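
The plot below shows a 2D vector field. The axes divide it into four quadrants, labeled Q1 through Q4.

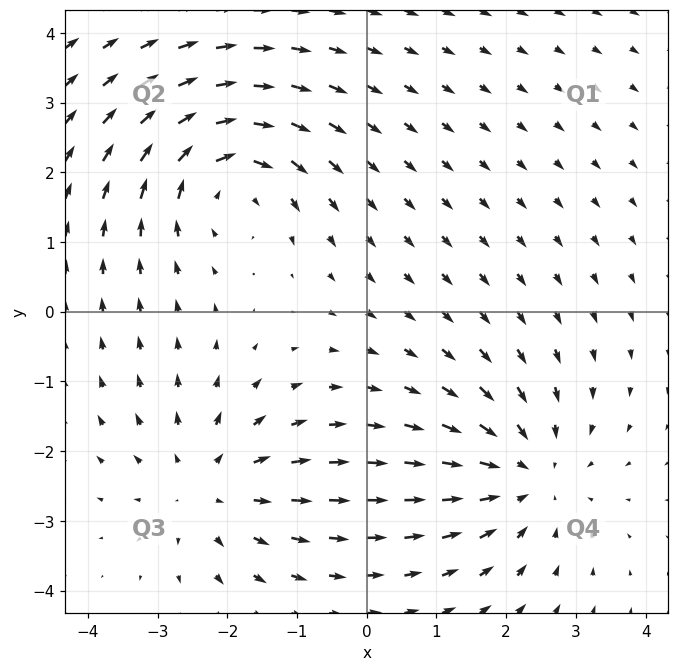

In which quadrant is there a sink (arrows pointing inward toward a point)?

The sink sits at approximately (2.3, -2.4), which lies in quadrant Q4. The divergence there is about -4, negative as expected for a sink.

Q4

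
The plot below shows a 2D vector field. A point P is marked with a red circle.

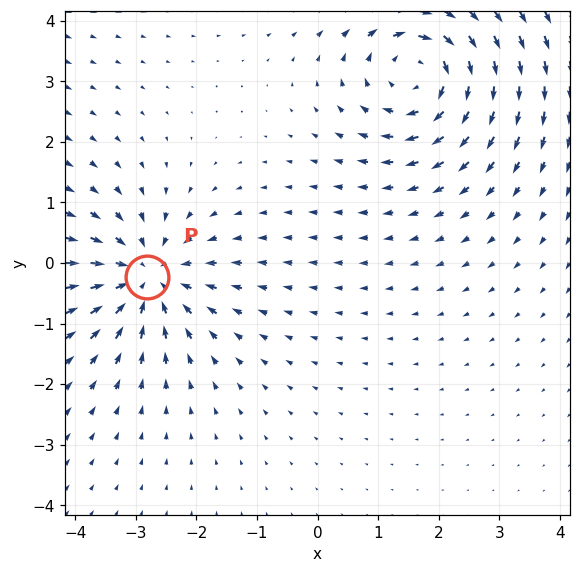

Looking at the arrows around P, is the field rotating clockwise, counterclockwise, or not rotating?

Near P at (-2.8, -0.2) the arrows show no circulation. The curl there is ≈0.

not rotating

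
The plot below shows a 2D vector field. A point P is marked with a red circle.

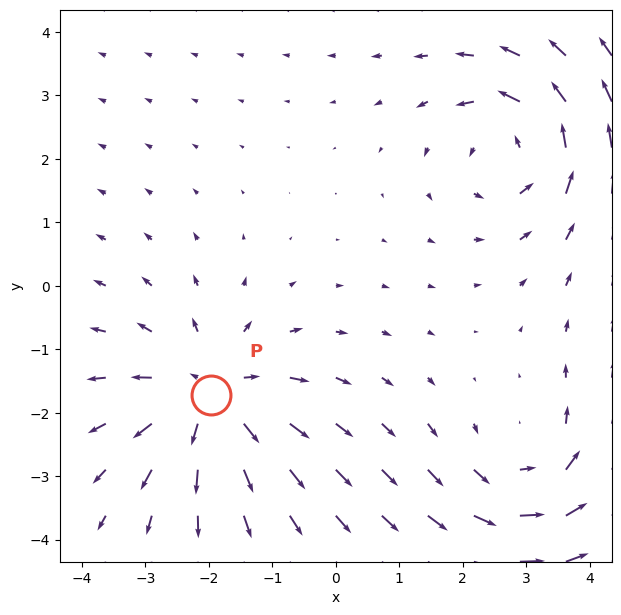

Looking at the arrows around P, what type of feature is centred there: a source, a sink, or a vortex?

source

At P (-2.0, -1.7) the arrows spread outward. Divergence about +4, curl ≈0 — positive divergence with near-zero curl is a source.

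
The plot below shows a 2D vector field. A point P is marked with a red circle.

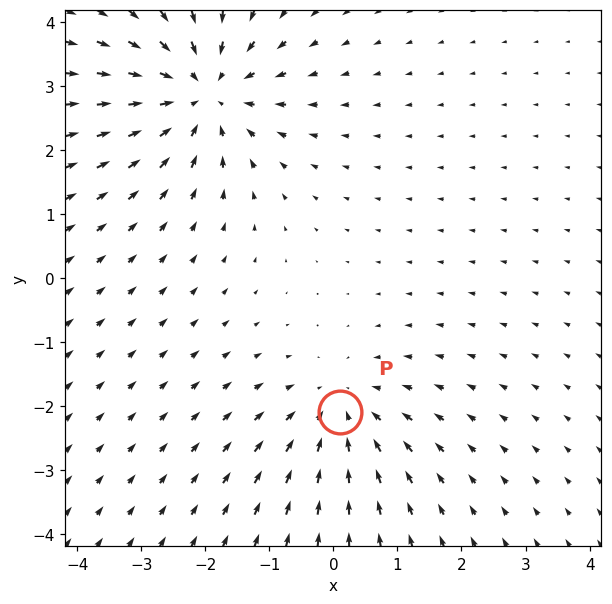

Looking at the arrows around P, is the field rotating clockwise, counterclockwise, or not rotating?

Near P at (0.1, -2.1) the arrows show no circulation. The curl there is ≈0.

not rotating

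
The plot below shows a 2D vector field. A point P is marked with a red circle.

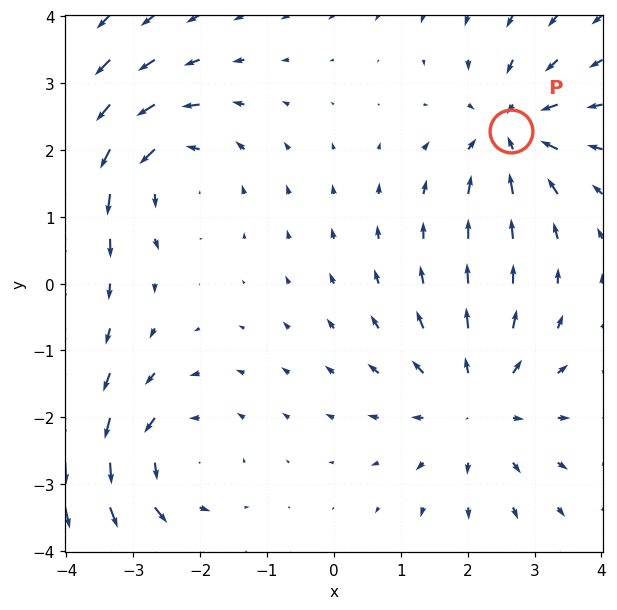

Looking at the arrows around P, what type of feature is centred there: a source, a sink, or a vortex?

sink

At P (2.6, 2.3) the arrows converge inward. Divergence about -4, curl ≈0 — negative divergence with near-zero curl is a sink.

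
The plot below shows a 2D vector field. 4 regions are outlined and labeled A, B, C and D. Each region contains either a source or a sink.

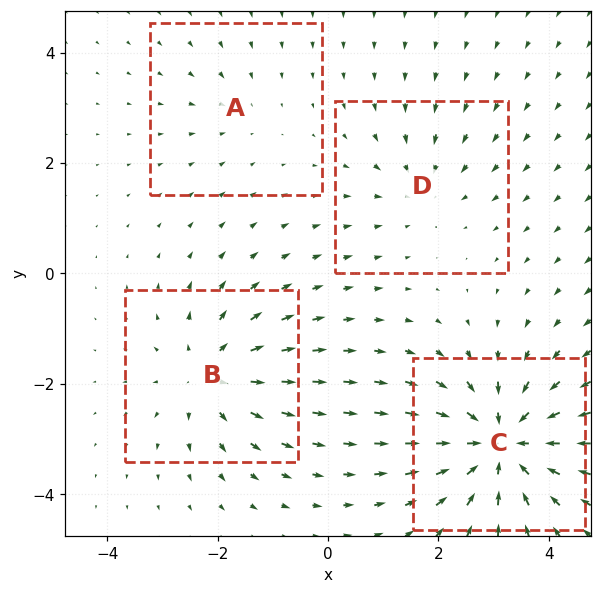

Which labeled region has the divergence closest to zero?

A

Divergence at each region's feature centre — A: about -2, B: about +5, C: about -7, D: about -3. Region A is closest to zero.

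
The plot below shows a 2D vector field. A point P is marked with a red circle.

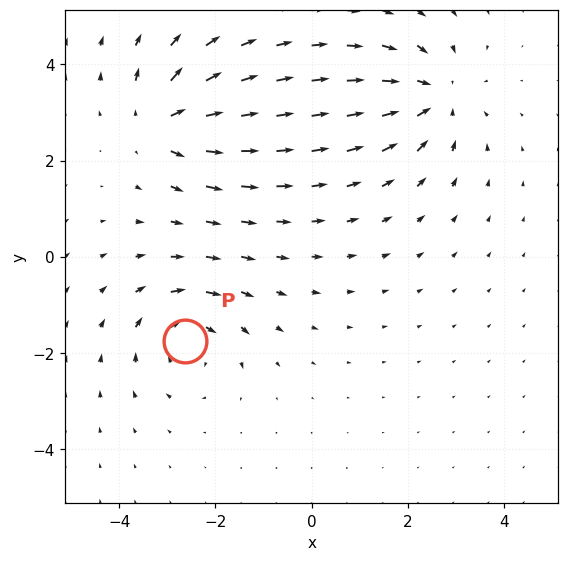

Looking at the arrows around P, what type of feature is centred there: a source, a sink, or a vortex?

vortex

At P (-2.6, -1.8) the arrows circulate clockwise. Divergence ≈0, curl about -5 — near-zero divergence with nonzero curl is a vortex.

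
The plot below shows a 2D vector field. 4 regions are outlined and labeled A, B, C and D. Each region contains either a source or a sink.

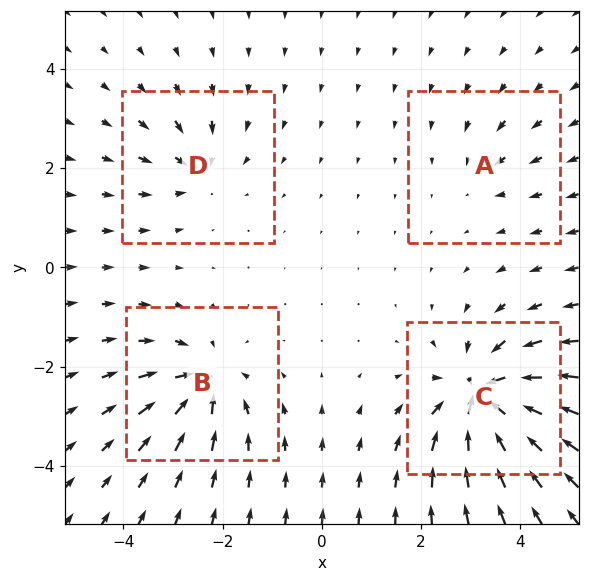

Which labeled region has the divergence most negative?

Divergence at each region's feature centre — A: about -2, B: about -6, C: about -9, D: about -4. Region C is most negative.

C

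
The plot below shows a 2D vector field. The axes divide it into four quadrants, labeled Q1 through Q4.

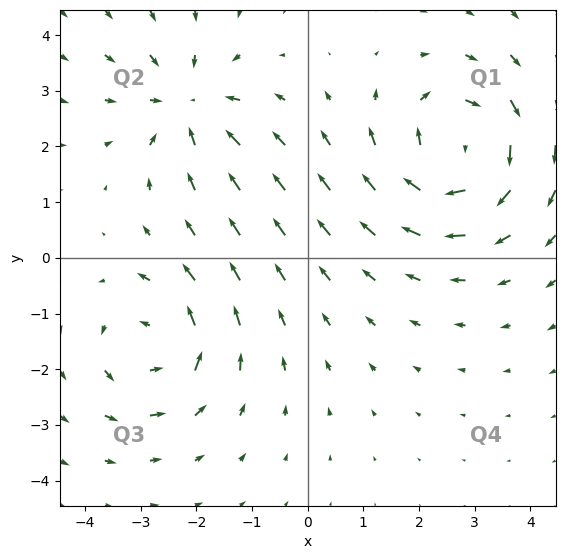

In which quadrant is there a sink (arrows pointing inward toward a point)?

The sink sits at approximately (-2.2, 2.7), which lies in quadrant Q2. The divergence there is about -4, negative as expected for a sink.

Q2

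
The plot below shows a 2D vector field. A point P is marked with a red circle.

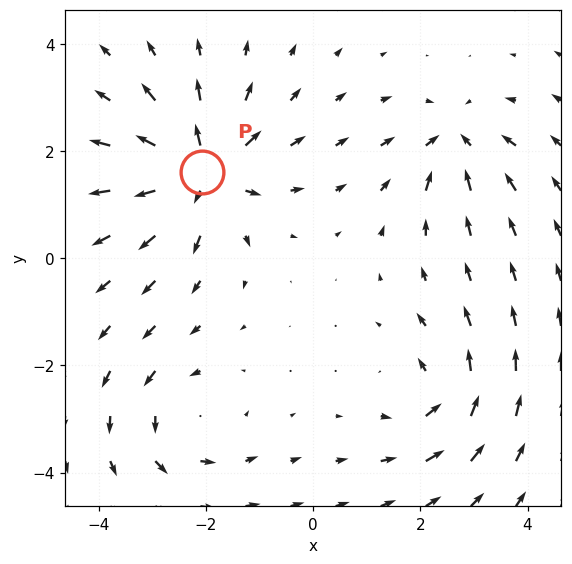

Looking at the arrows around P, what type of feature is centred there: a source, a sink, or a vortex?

At P (-2.1, 1.6) the arrows spread outward. Divergence about +6, curl ≈0 — positive divergence with near-zero curl is a source.

source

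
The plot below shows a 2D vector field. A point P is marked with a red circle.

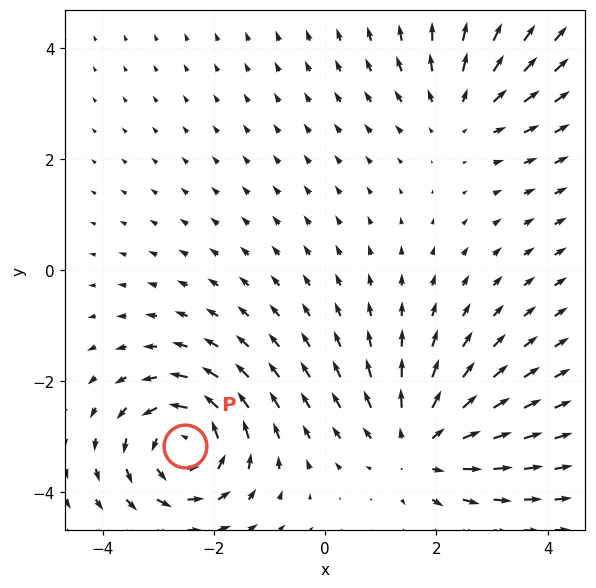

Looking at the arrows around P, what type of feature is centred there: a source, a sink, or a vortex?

vortex

At P (-2.5, -3.2) the arrows circulate counterclockwise. Divergence ≈0, curl about +6 — near-zero divergence with nonzero curl is a vortex.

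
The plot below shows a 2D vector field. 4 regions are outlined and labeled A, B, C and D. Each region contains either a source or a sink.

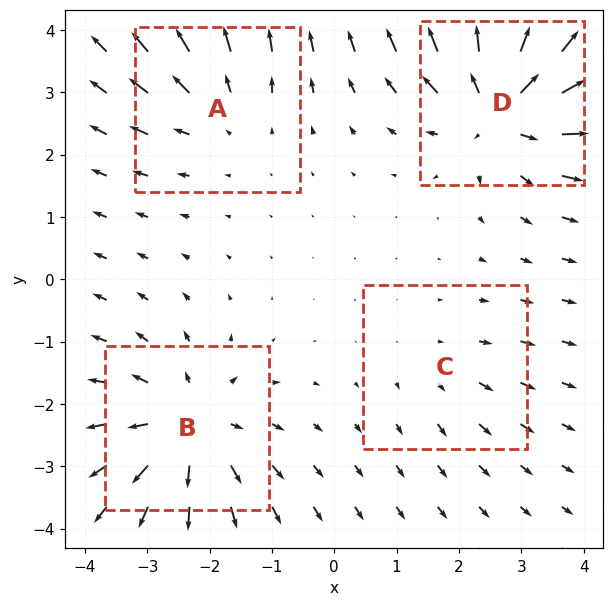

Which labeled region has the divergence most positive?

D

Divergence at each region's feature centre — A: about +3, B: about +5, C: about +2, D: about +7. Region D is most positive.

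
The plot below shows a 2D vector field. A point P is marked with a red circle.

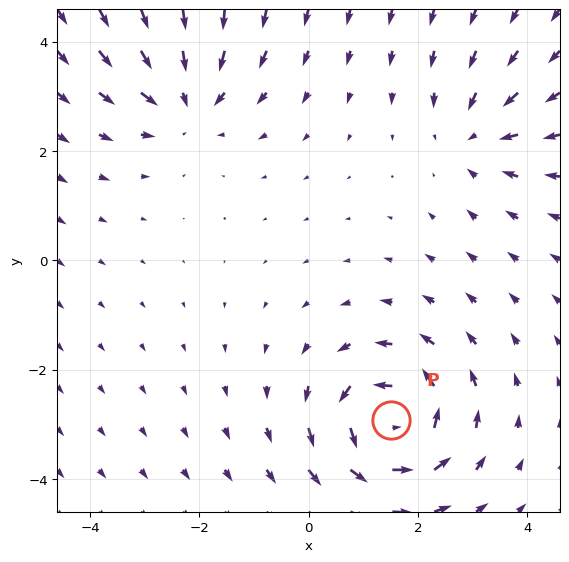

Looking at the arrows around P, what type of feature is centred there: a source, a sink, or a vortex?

vortex

At P (1.5, -2.9) the arrows circulate counterclockwise. Divergence ≈0, curl about +6 — near-zero divergence with nonzero curl is a vortex.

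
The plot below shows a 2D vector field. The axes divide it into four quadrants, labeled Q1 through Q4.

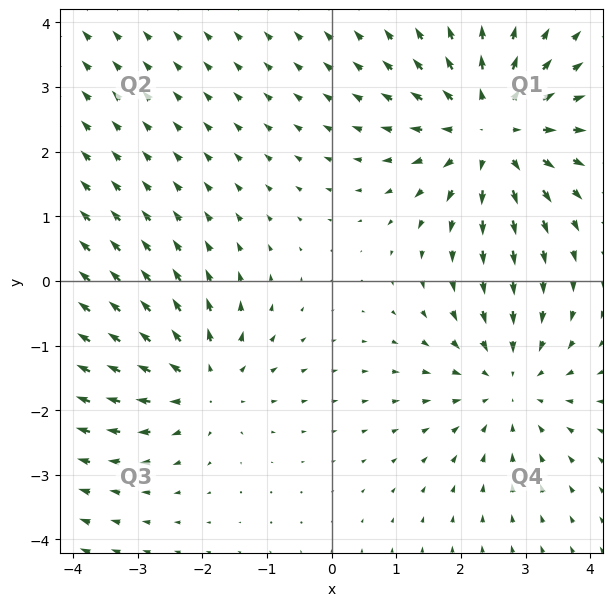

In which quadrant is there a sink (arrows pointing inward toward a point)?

The sink sits at approximately (2.7, -1.6), which lies in quadrant Q4. The divergence there is about -3, negative as expected for a sink.

Q4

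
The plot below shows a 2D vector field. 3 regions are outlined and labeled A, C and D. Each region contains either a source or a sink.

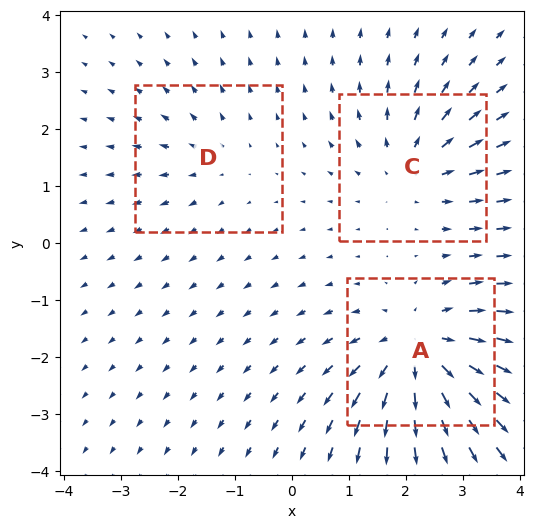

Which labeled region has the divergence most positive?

Divergence at each region's feature centre — A: about +5, C: about +3, D: about +2. Region A is most positive.

A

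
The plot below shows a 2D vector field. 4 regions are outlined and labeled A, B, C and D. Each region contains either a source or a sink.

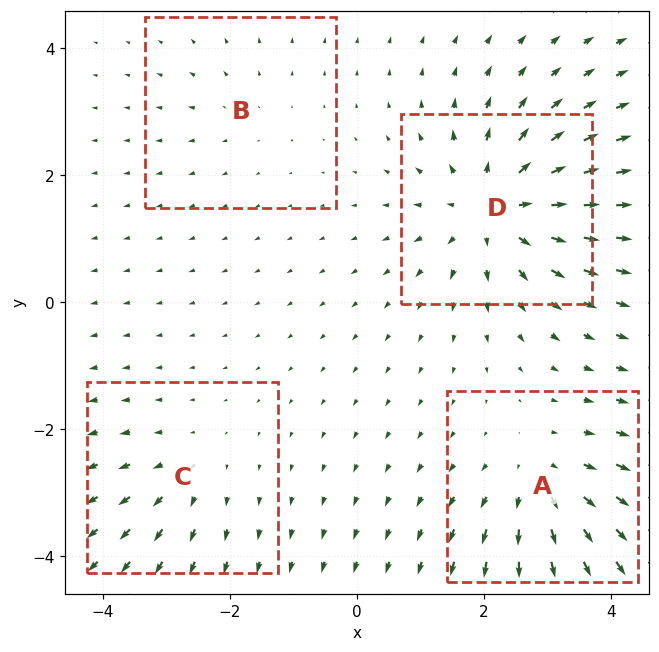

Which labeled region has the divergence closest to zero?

Divergence at each region's feature centre — A: about +5, B: about +2, C: about +3, D: about +7. Region B is closest to zero.

B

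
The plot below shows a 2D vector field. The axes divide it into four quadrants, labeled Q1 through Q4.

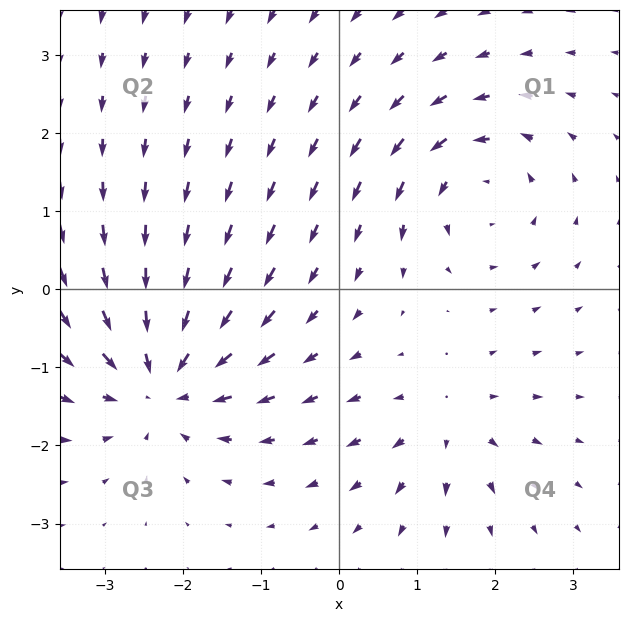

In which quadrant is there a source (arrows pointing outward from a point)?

Q4

The source sits at approximately (1.4, -1.7), which lies in quadrant Q4. The divergence there is about +3, positive as expected for a source.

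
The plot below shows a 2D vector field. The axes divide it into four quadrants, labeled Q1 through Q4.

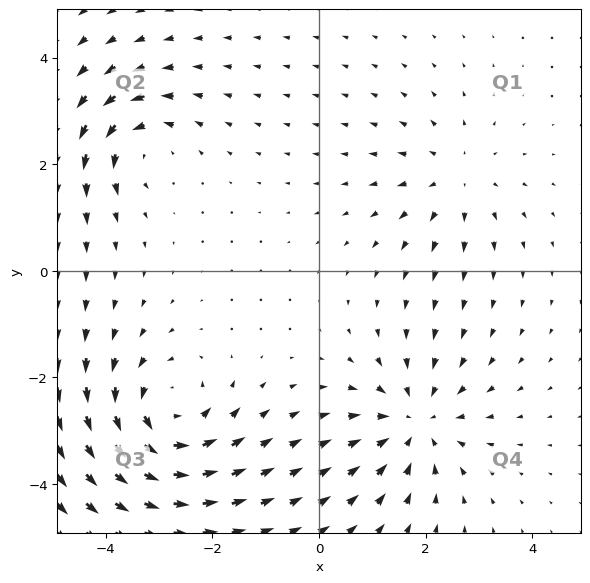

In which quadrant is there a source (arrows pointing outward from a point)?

The source sits at approximately (2.6, 1.7), which lies in quadrant Q1. The divergence there is about +3, positive as expected for a source.

Q1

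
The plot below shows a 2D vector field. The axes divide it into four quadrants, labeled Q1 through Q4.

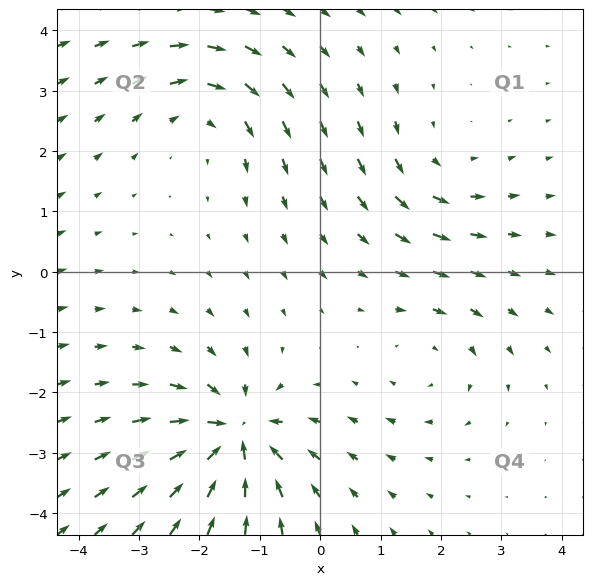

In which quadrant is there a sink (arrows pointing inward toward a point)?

Q3

The sink sits at approximately (-1.4, -2.7), which lies in quadrant Q3. The divergence there is about -7, negative as expected for a sink.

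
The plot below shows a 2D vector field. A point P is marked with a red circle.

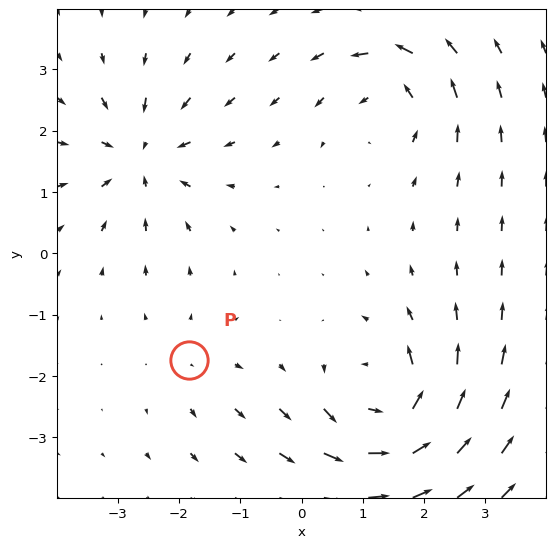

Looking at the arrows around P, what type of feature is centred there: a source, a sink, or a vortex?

At P (-1.8, -1.7) the arrows spread outward. Divergence about +2, curl ≈0 — positive divergence with near-zero curl is a source.

source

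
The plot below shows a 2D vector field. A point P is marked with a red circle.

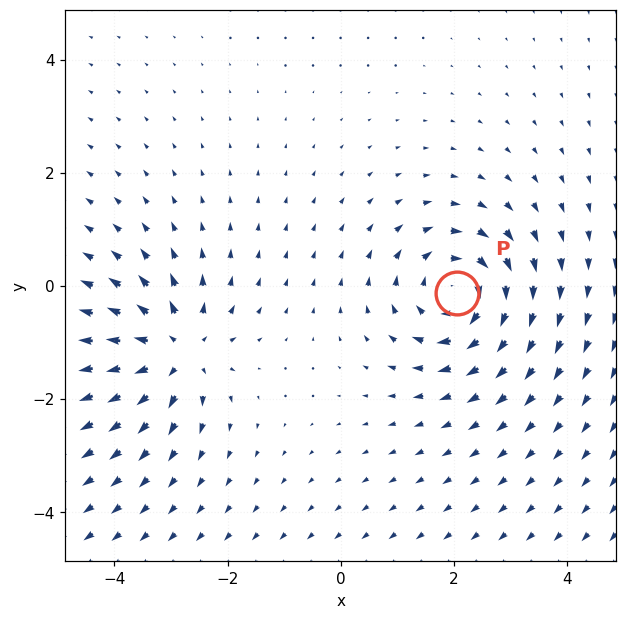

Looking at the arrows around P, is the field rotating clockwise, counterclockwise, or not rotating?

clockwise

Near P at (2.1, -0.1) the arrows circulate clockwise. The curl (z-component) there is about -4; negative curl means clockwise rotation.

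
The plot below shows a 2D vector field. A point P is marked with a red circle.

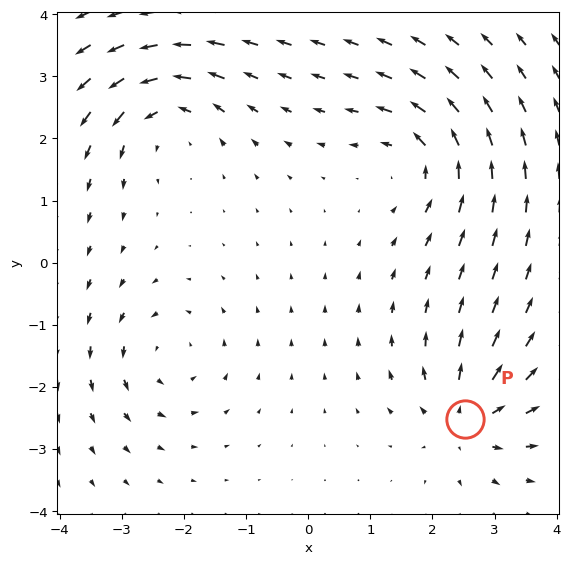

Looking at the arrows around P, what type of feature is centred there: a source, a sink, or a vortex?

source

At P (2.5, -2.5) the arrows spread outward. Divergence about +6, curl ≈0 — positive divergence with near-zero curl is a source.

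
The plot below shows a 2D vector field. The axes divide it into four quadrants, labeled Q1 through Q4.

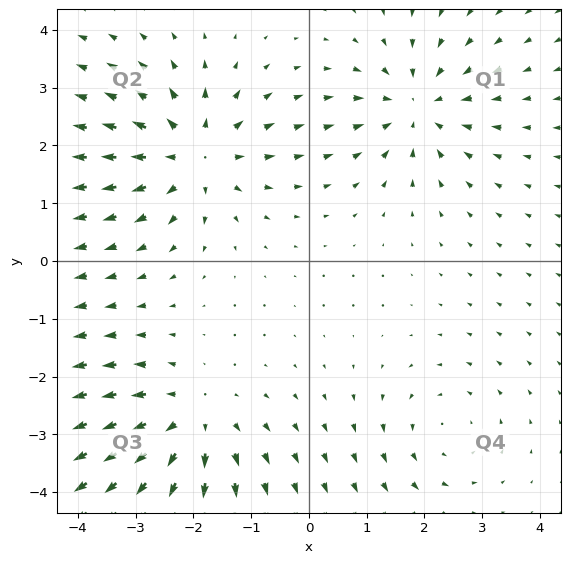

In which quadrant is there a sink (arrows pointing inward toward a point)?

Q1

The sink sits at approximately (1.9, 2.7), which lies in quadrant Q1. The divergence there is about -5, negative as expected for a sink.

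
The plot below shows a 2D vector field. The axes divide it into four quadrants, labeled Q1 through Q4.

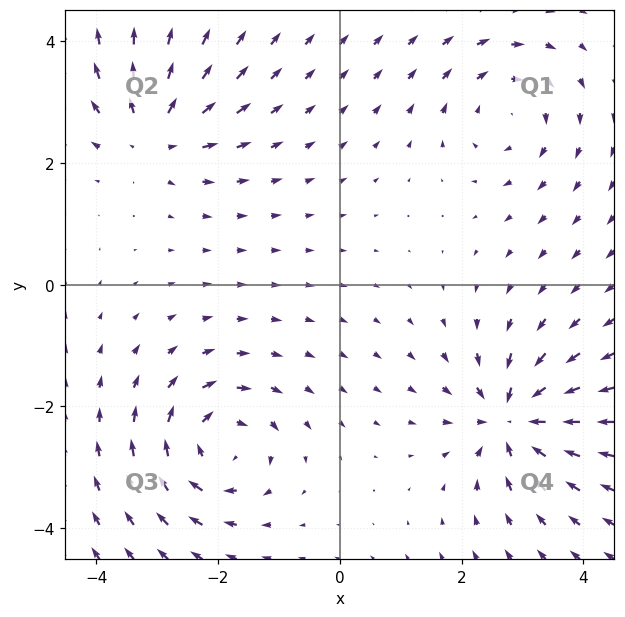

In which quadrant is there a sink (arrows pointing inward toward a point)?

Q4

The sink sits at approximately (2.8, -2.2), which lies in quadrant Q4. The divergence there is about -7, negative as expected for a sink.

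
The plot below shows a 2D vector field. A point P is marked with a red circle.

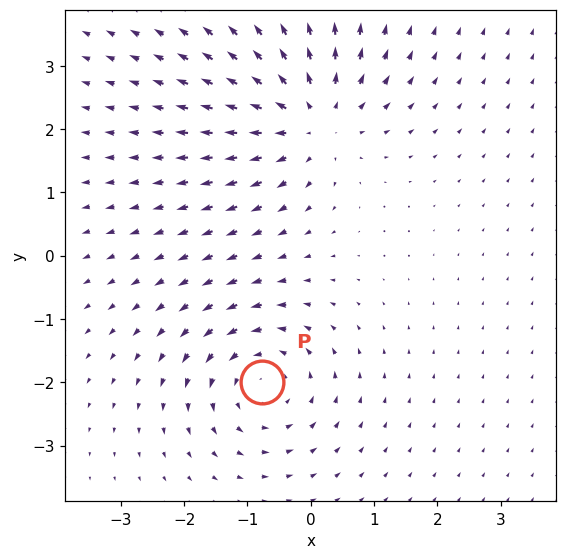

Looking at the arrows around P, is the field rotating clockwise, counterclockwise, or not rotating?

Near P at (-0.8, -2.0) the arrows circulate counterclockwise. The curl (z-component) there is about +4; positive curl means counterclockwise rotation.

counterclockwise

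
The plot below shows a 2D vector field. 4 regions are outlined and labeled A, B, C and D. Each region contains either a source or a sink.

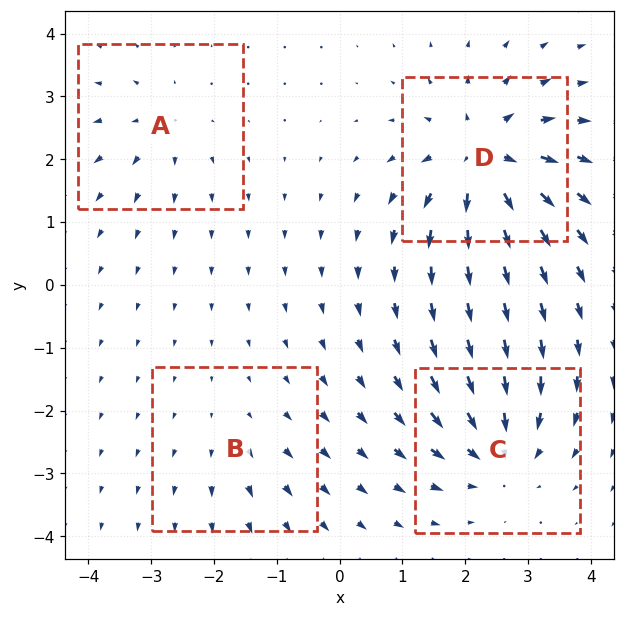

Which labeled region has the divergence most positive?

D

Divergence at each region's feature centre — A: about +4, B: about +2, C: about -6, D: about +8. Region D is most positive.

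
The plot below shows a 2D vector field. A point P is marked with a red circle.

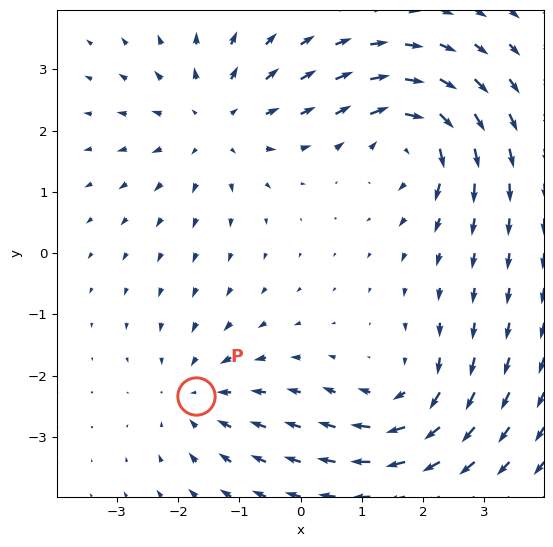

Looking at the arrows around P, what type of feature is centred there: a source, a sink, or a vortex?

At P (-1.7, -2.3) the arrows converge inward. Divergence about -4, curl ≈0 — negative divergence with near-zero curl is a sink.

sink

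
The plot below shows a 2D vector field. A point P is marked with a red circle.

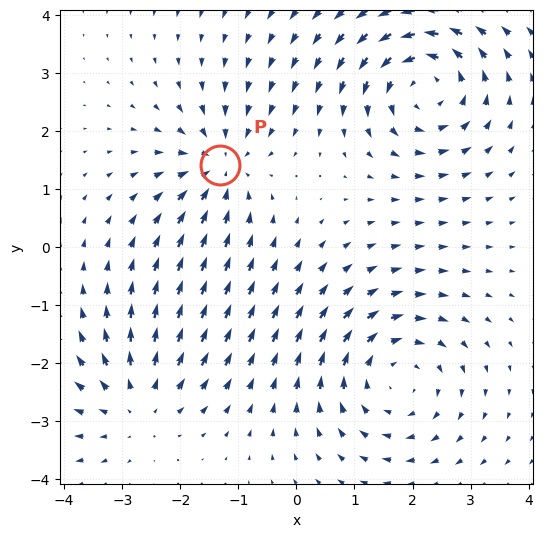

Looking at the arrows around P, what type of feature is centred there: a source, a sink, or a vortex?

At P (-1.3, 1.4) the arrows converge inward. Divergence about -4, curl ≈0 — negative divergence with near-zero curl is a sink.

sink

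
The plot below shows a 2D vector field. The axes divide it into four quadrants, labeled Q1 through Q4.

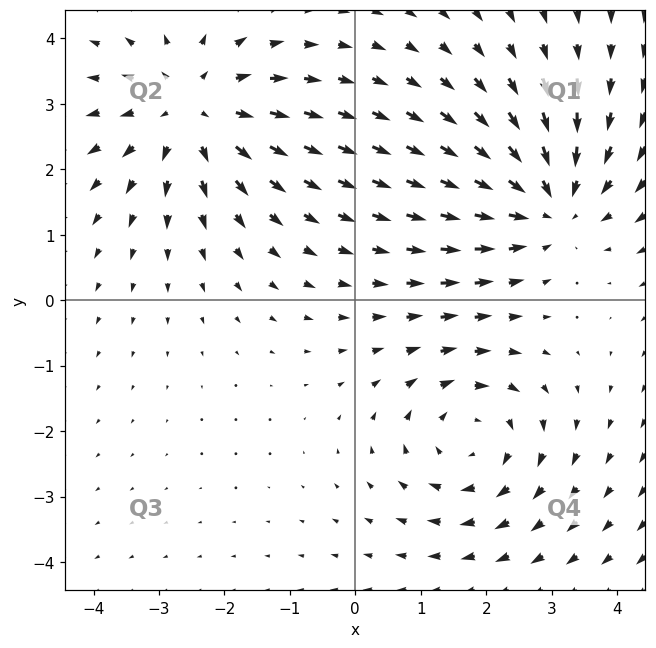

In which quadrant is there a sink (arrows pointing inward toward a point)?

The sink sits at approximately (3.0, 1.5), which lies in quadrant Q1. The divergence there is about -4, negative as expected for a sink.

Q1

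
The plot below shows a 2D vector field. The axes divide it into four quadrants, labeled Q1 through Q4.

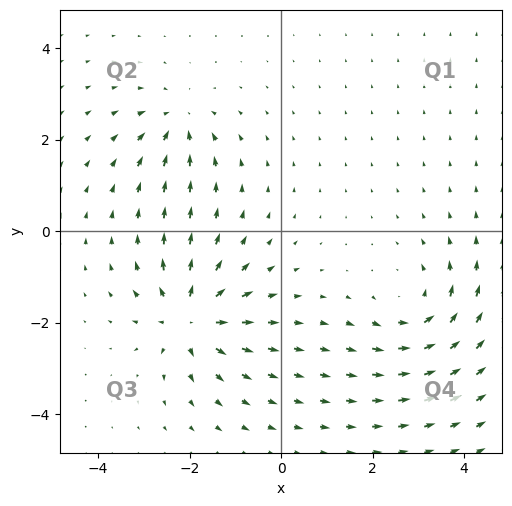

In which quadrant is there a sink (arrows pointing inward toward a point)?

The sink sits at approximately (-2.3, 2.4), which lies in quadrant Q2. The divergence there is about -4, negative as expected for a sink.

Q2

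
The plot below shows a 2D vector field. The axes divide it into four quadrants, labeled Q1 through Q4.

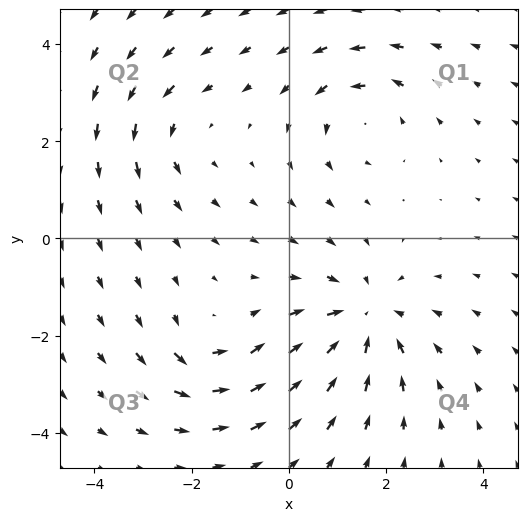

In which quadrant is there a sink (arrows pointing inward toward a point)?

Q4

The sink sits at approximately (1.6, -1.6), which lies in quadrant Q4. The divergence there is about -4, negative as expected for a sink.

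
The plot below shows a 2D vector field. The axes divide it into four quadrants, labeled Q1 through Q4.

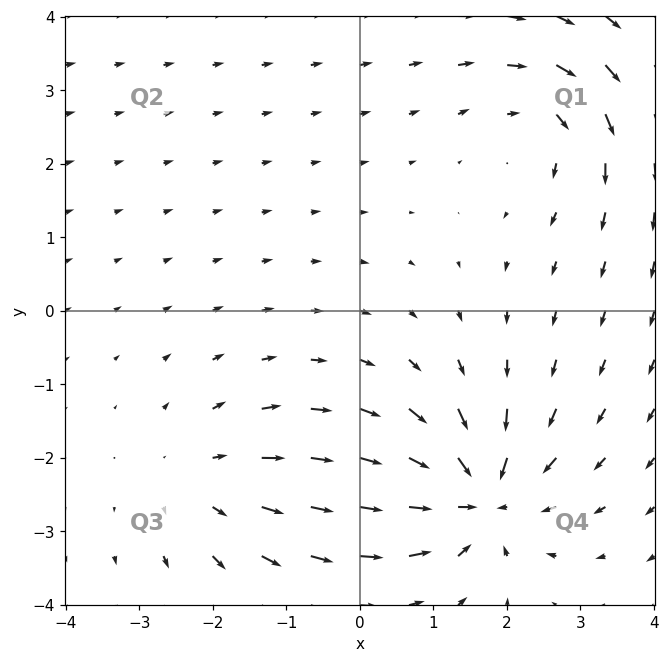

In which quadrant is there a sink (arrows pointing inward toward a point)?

Q4

The sink sits at approximately (1.6, -2.5), which lies in quadrant Q4. The divergence there is about -7, negative as expected for a sink.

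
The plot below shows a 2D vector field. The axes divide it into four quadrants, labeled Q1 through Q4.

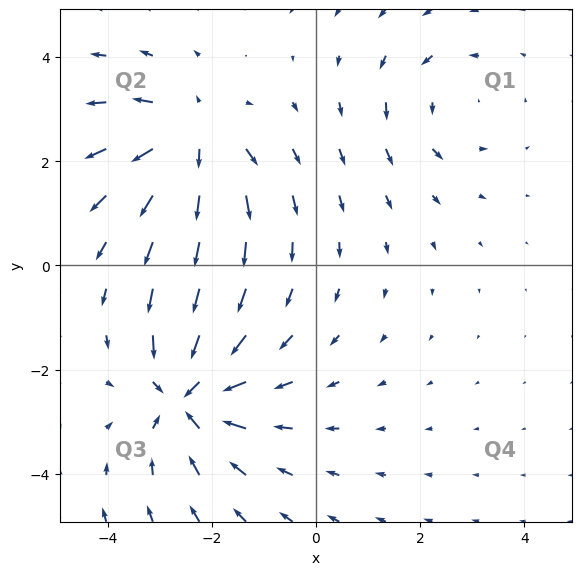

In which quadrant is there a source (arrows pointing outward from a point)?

Q2

The source sits at approximately (-2.4, 2.4), which lies in quadrant Q2. The divergence there is about +4, positive as expected for a source.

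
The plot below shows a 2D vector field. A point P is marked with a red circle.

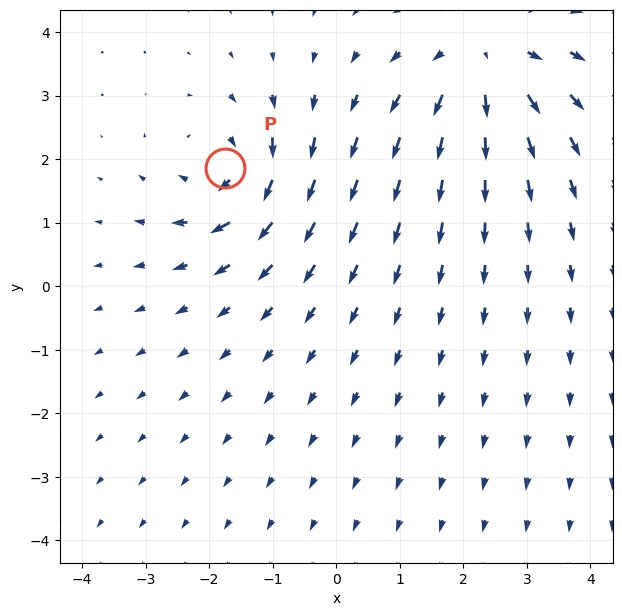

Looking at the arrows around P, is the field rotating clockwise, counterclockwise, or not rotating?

Near P at (-1.8, 1.9) the arrows circulate clockwise. The curl (z-component) there is about -5; negative curl means clockwise rotation.

clockwise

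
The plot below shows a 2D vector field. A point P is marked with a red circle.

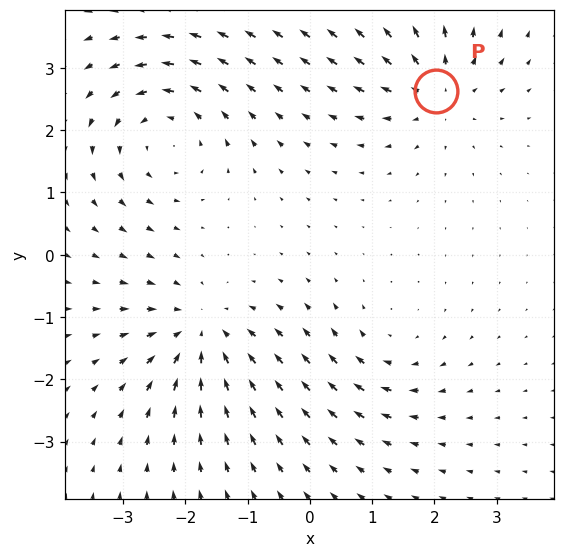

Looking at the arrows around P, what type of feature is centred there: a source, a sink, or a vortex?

source

At P (2.0, 2.6) the arrows spread outward. Divergence about +5, curl ≈0 — positive divergence with near-zero curl is a source.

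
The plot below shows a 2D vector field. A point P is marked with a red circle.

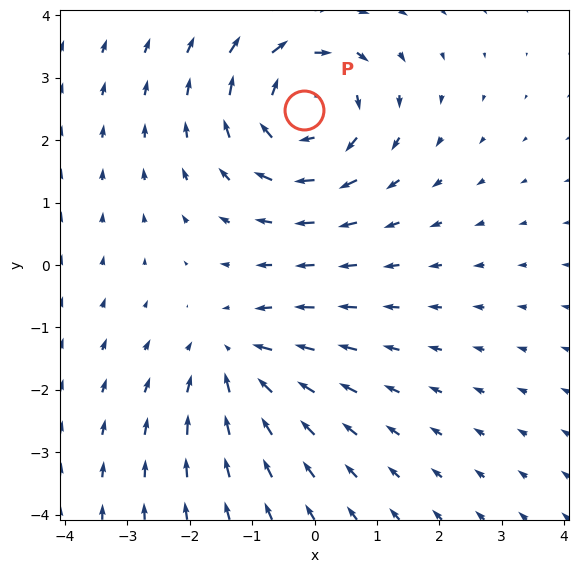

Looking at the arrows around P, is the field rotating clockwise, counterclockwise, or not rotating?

clockwise

Near P at (-0.2, 2.5) the arrows circulate clockwise. The curl (z-component) there is about -4; negative curl means clockwise rotation.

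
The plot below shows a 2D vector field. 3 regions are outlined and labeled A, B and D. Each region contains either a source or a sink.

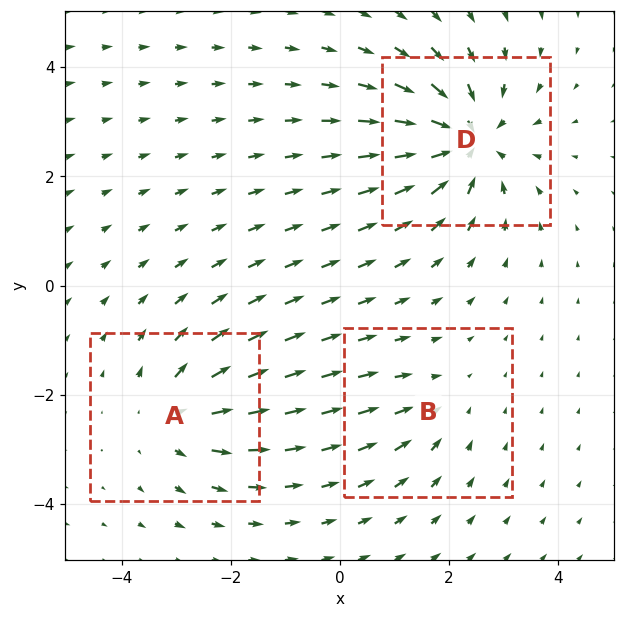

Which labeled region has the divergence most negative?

D

Divergence at each region's feature centre — A: about +3, B: about -2, D: about -5. Region D is most negative.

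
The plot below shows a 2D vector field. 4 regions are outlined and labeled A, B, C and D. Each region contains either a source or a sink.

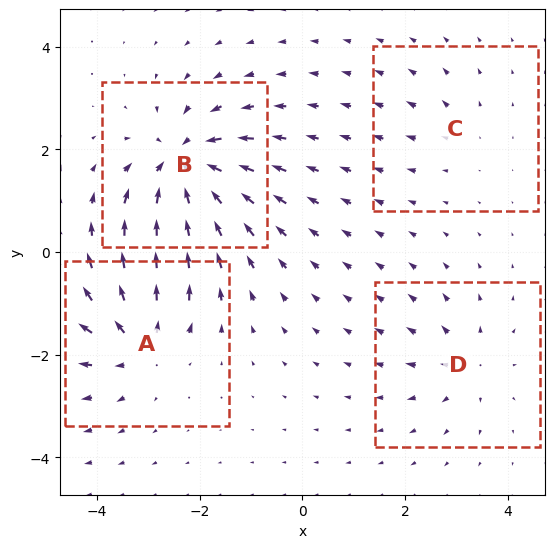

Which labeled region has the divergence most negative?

Divergence at each region's feature centre — A: about +6, B: about -8, C: about +2, D: about +4. Region B is most negative.

B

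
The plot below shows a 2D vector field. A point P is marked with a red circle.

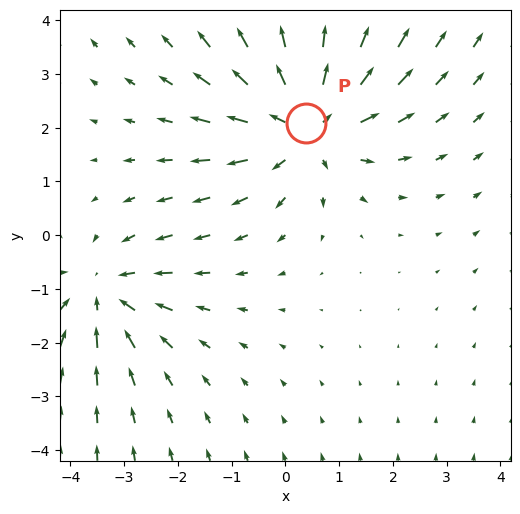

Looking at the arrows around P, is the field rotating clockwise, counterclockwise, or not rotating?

Near P at (0.4, 2.1) the arrows show no circulation. The curl there is ≈0.

not rotating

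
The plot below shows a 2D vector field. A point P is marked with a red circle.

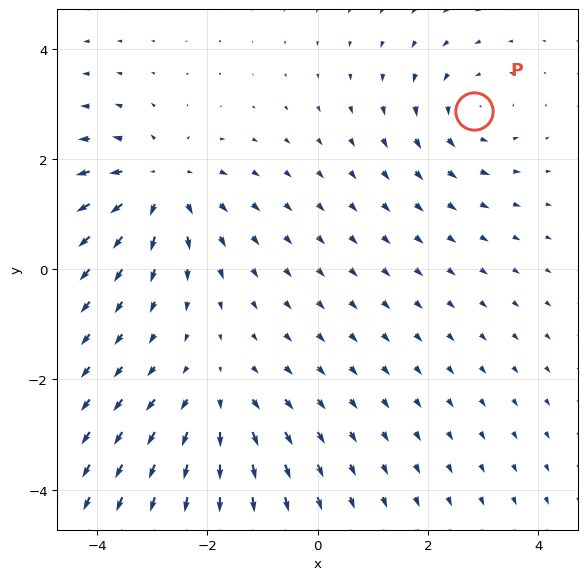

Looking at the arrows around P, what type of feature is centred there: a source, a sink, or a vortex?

At P (2.8, 2.9) the arrows circulate counterclockwise. Divergence ≈0, curl about +3 — near-zero divergence with nonzero curl is a vortex.

vortex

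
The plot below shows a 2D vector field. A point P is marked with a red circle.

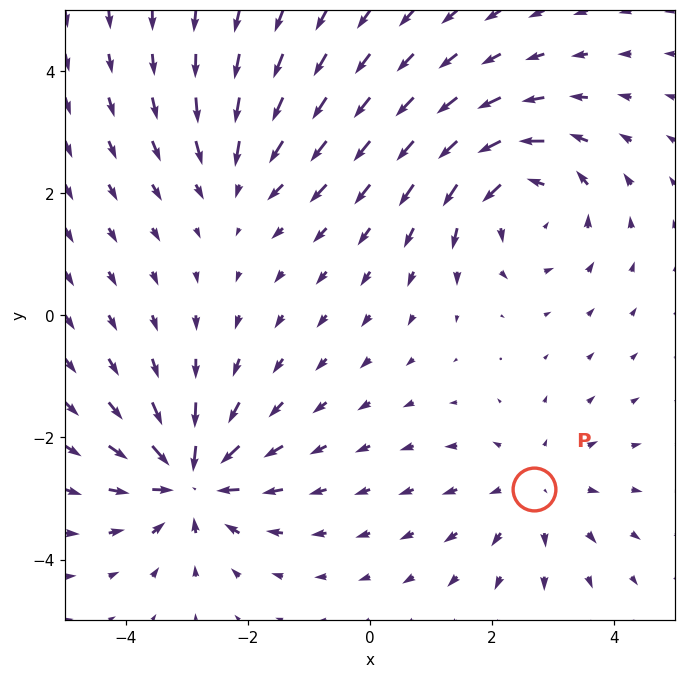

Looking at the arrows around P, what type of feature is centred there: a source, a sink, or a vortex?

source

At P (2.7, -2.8) the arrows spread outward. Divergence about +3, curl ≈0 — positive divergence with near-zero curl is a source.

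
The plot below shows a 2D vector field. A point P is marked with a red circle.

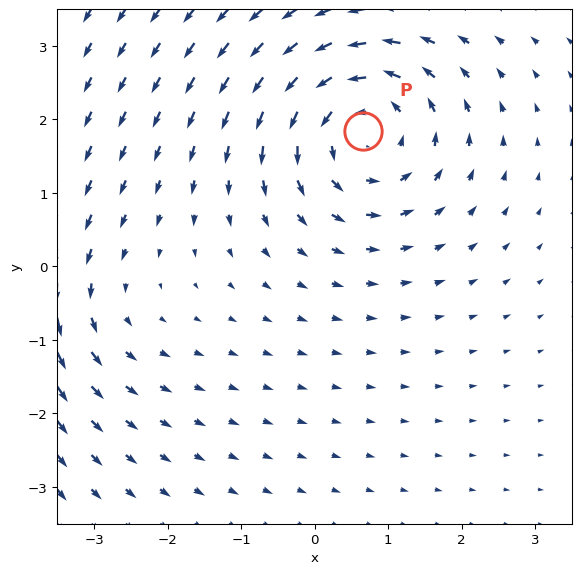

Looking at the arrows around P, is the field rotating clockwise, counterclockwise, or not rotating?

counterclockwise

Near P at (0.7, 1.8) the arrows circulate counterclockwise. The curl (z-component) there is about +5; positive curl means counterclockwise rotation.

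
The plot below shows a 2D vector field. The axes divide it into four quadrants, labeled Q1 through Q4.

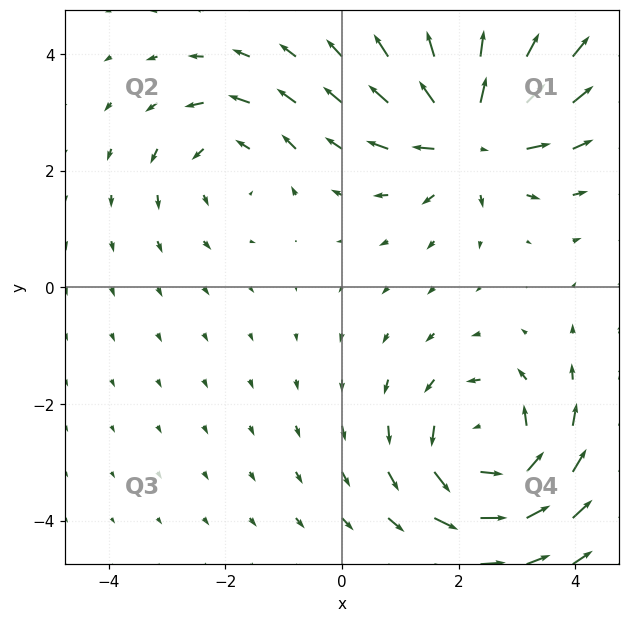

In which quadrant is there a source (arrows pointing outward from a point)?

Q1

The source sits at approximately (2.2, 2.6), which lies in quadrant Q1. The divergence there is about +5, positive as expected for a source.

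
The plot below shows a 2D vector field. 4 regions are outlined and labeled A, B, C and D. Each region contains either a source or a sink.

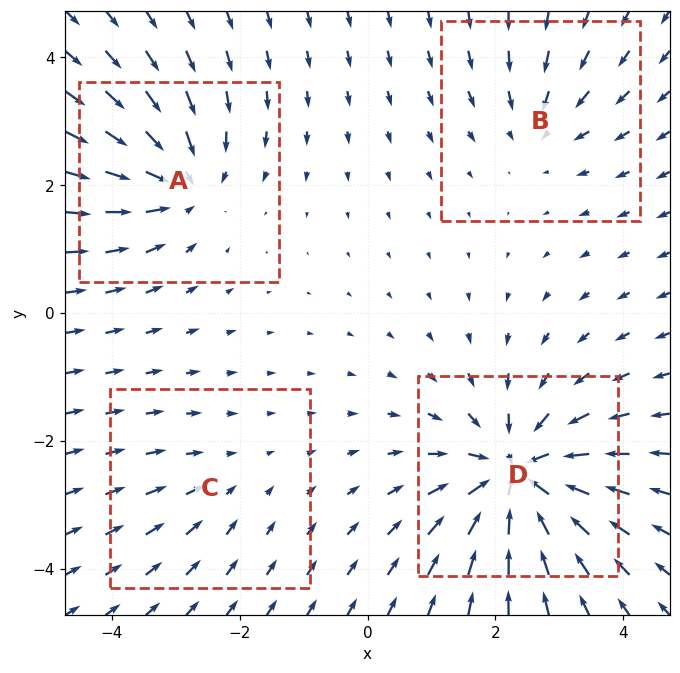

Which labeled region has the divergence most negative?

D

Divergence at each region's feature centre — A: about -5, B: about -3, C: about -2, D: about -8. Region D is most negative.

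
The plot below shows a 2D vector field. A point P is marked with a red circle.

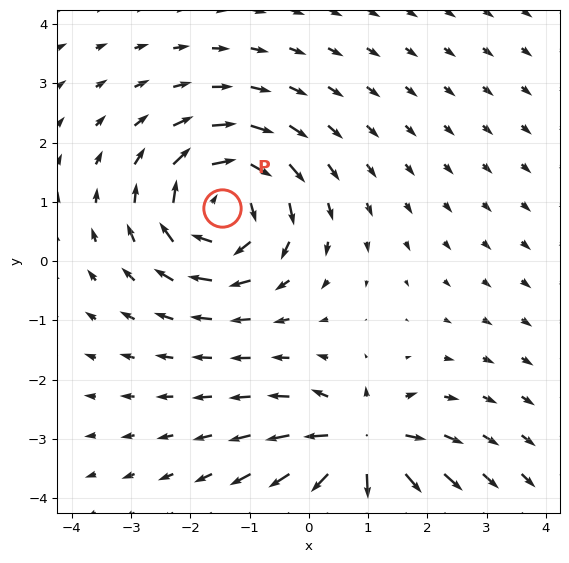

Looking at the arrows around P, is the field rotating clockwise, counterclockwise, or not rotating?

clockwise

Near P at (-1.5, 0.9) the arrows circulate clockwise. The curl (z-component) there is about -5; negative curl means clockwise rotation.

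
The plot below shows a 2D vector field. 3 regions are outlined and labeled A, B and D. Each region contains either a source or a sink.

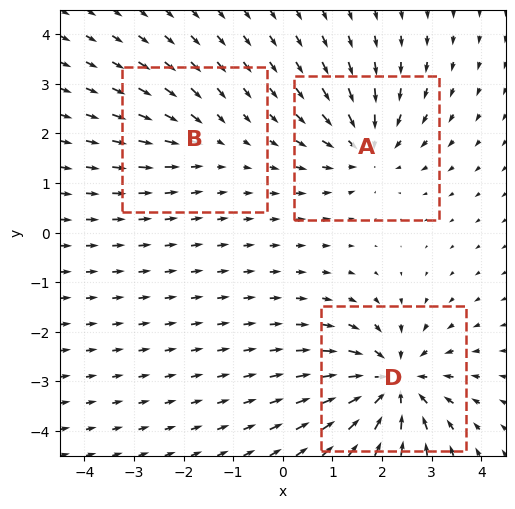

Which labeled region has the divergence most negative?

D

Divergence at each region's feature centre — A: about -4, B: about -2, D: about -6. Region D is most negative.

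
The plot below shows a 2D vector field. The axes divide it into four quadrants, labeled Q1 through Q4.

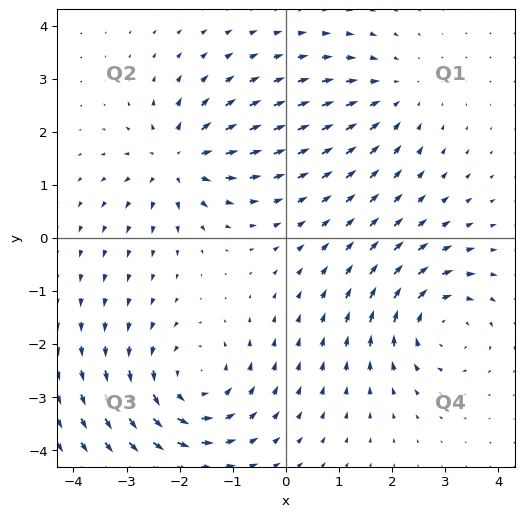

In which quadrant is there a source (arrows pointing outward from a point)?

Q2

The source sits at approximately (-2.0, 1.5), which lies in quadrant Q2. The divergence there is about +4, positive as expected for a source.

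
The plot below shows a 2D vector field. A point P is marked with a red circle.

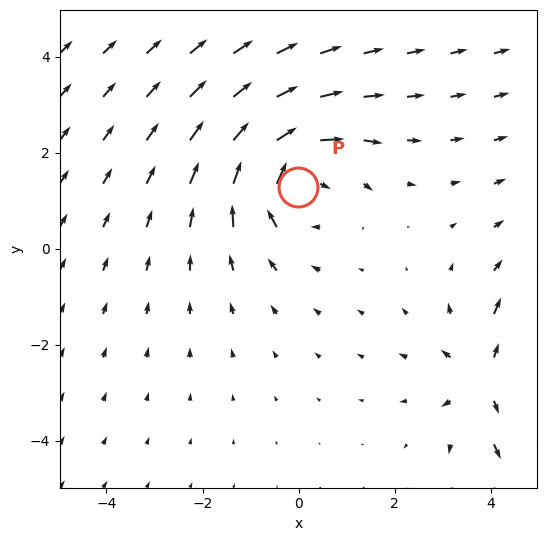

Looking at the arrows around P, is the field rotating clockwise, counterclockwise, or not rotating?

Near P at (-0.0, 1.3) the arrows circulate clockwise. The curl (z-component) there is about -4; negative curl means clockwise rotation.

clockwise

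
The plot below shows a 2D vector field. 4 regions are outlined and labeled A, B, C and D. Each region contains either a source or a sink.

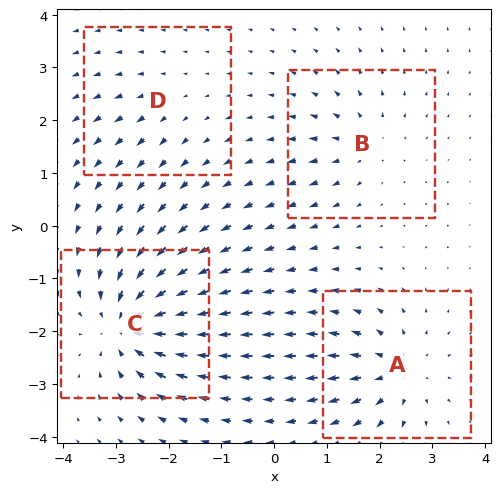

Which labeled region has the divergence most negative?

C

Divergence at each region's feature centre — A: about +6, B: about +4, C: about -8, D: about +2. Region C is most negative.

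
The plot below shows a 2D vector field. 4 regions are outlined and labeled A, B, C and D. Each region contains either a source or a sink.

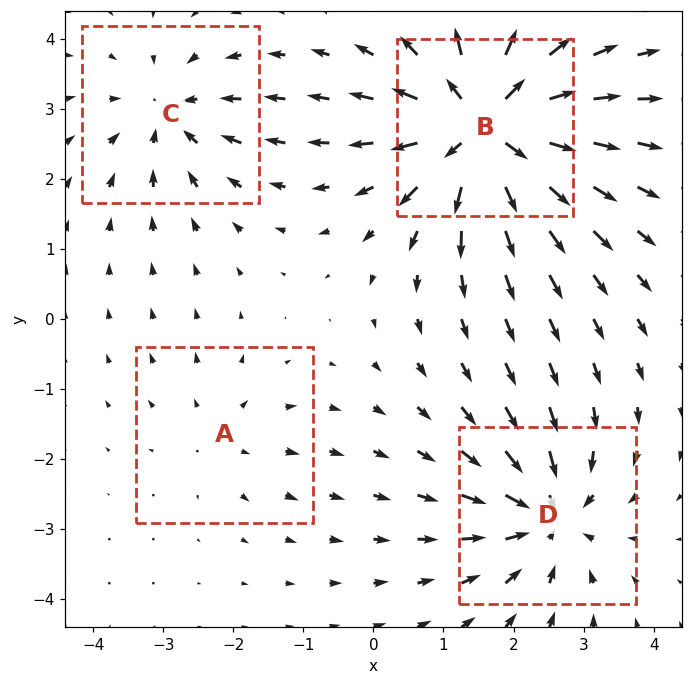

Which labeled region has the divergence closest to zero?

A

Divergence at each region's feature centre — A: about +2, B: about +9, C: about -4, D: about -6. Region A is closest to zero.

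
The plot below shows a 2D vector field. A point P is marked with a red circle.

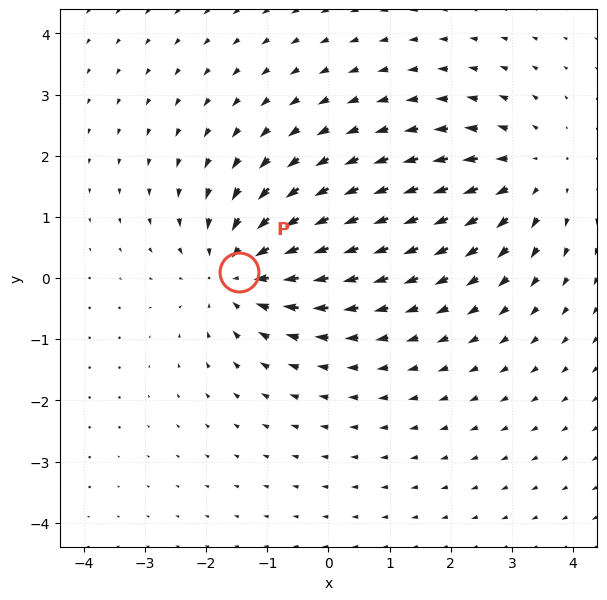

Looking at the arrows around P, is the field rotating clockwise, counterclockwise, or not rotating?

Near P at (-1.5, 0.1) the arrows show no circulation. The curl there is ≈0.

not rotating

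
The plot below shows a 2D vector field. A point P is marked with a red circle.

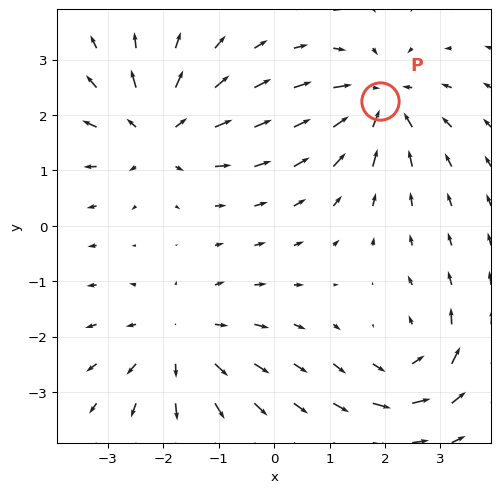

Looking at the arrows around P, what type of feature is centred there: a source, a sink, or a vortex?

sink

At P (1.9, 2.3) the arrows converge inward. Divergence about -6, curl ≈0 — negative divergence with near-zero curl is a sink.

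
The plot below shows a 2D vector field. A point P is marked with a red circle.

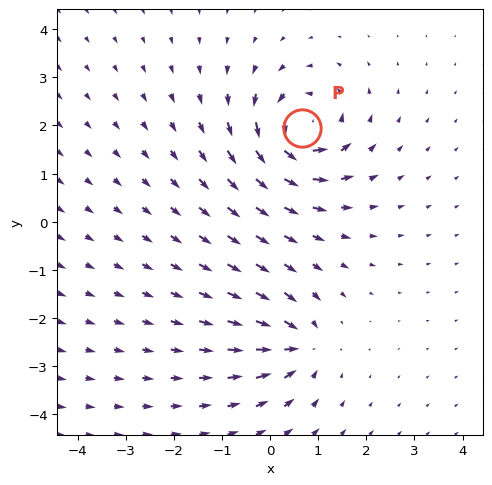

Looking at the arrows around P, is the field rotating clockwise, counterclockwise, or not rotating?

Near P at (0.7, 1.9) the arrows circulate counterclockwise. The curl (z-component) there is about +7; positive curl means counterclockwise rotation.

counterclockwise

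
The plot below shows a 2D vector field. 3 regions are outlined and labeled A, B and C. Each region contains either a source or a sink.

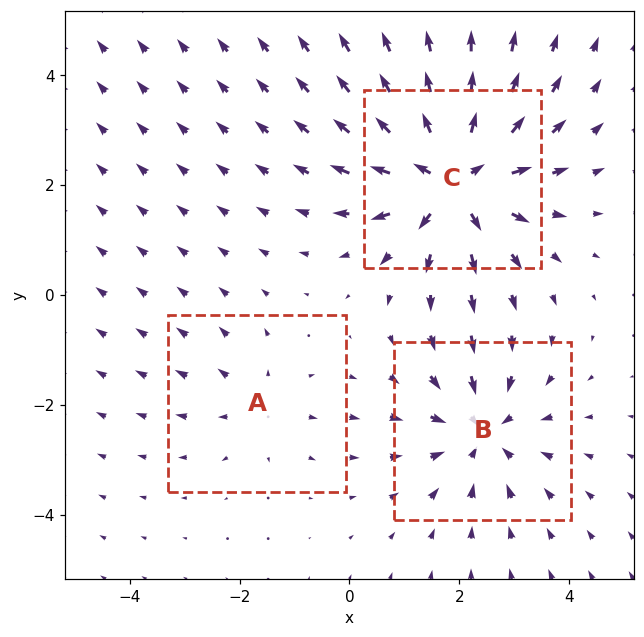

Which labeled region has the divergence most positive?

Divergence at each region's feature centre — A: about +2, B: about -3, C: about +5. Region C is most positive.

C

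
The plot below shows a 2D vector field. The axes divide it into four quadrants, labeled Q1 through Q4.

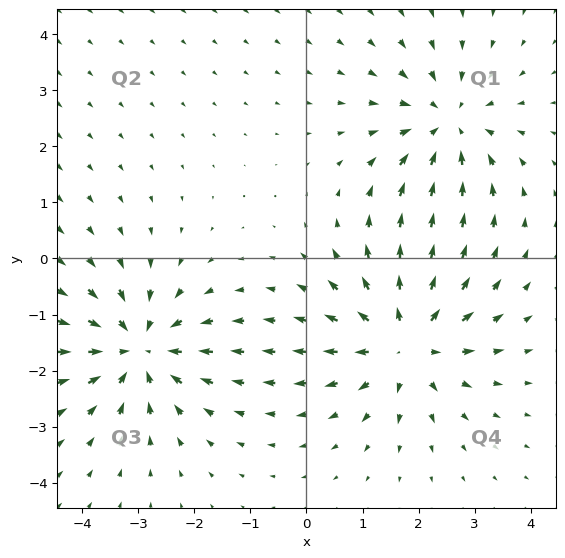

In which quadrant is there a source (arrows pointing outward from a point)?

The source sits at approximately (1.8, -1.5), which lies in quadrant Q4. The divergence there is about +4, positive as expected for a source.

Q4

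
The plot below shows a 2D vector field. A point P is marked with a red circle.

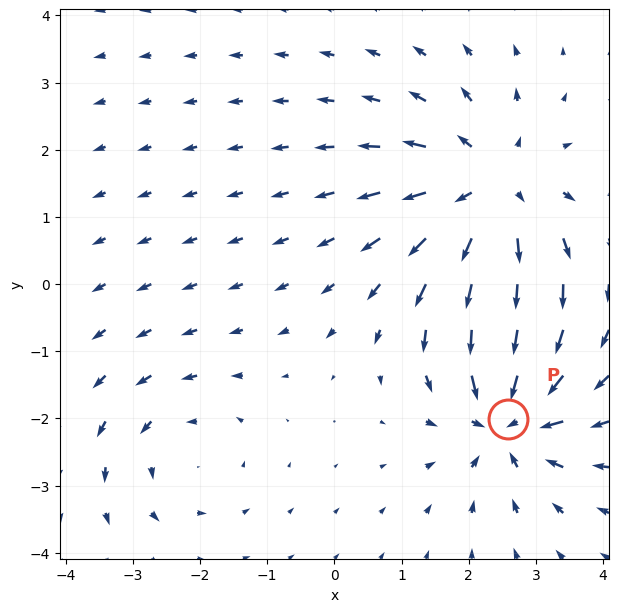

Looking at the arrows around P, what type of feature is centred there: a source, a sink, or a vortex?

sink

At P (2.6, -2.0) the arrows converge inward. Divergence about -5, curl ≈0 — negative divergence with near-zero curl is a sink.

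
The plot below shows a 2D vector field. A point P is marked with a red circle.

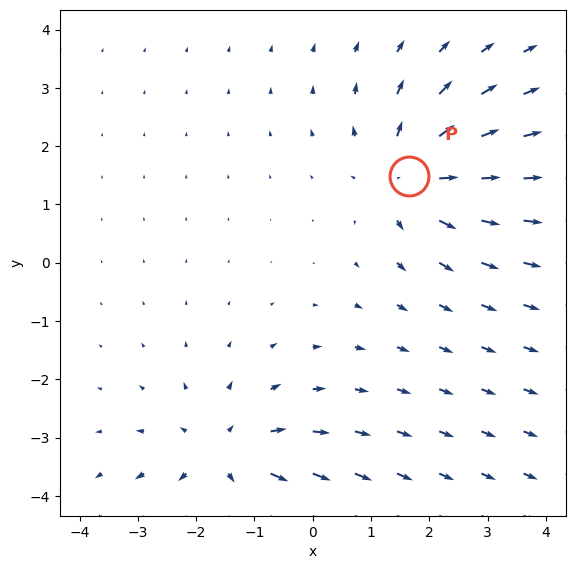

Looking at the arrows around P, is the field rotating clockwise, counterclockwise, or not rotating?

Near P at (1.6, 1.5) the arrows show no circulation. The curl there is ≈0.

not rotating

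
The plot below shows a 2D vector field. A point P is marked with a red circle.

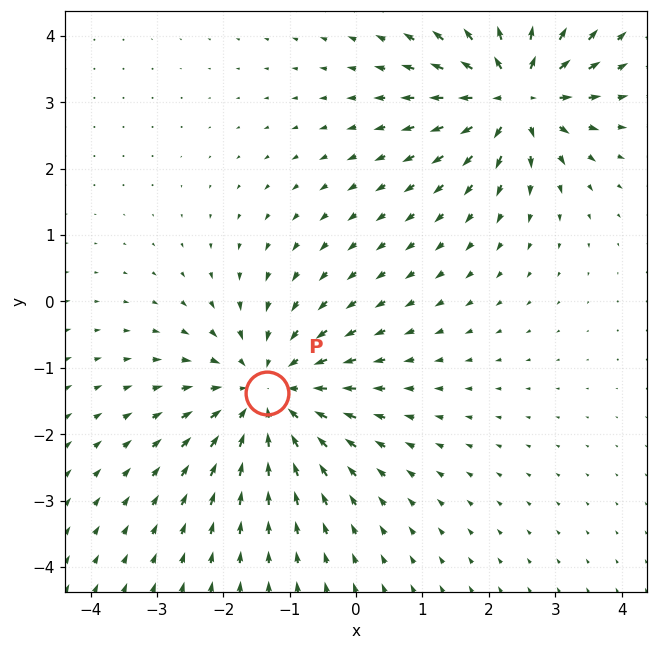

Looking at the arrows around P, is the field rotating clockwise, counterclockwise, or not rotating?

Near P at (-1.3, -1.4) the arrows show no circulation. The curl there is ≈0.

not rotating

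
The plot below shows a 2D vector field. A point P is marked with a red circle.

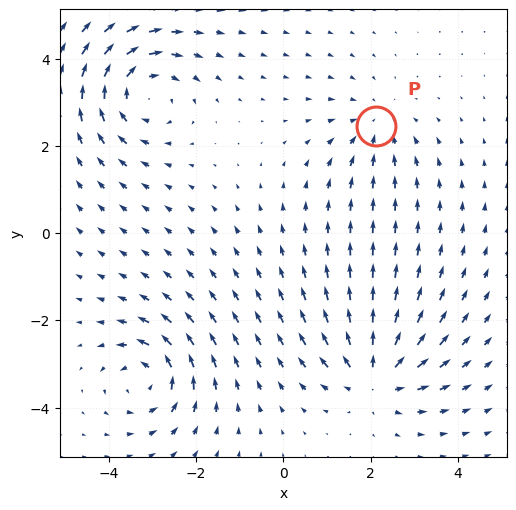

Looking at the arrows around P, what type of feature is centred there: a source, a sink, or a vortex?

At P (2.1, 2.5) the arrows converge inward. Divergence about -3, curl ≈0 — negative divergence with near-zero curl is a sink.

sink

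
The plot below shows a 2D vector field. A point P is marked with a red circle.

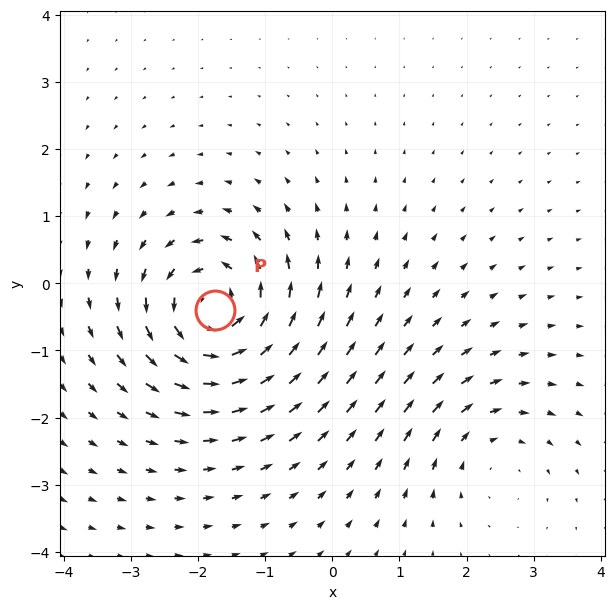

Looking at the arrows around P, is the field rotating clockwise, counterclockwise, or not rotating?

Near P at (-1.7, -0.4) the arrows circulate counterclockwise. The curl (z-component) there is about +6; positive curl means counterclockwise rotation.

counterclockwise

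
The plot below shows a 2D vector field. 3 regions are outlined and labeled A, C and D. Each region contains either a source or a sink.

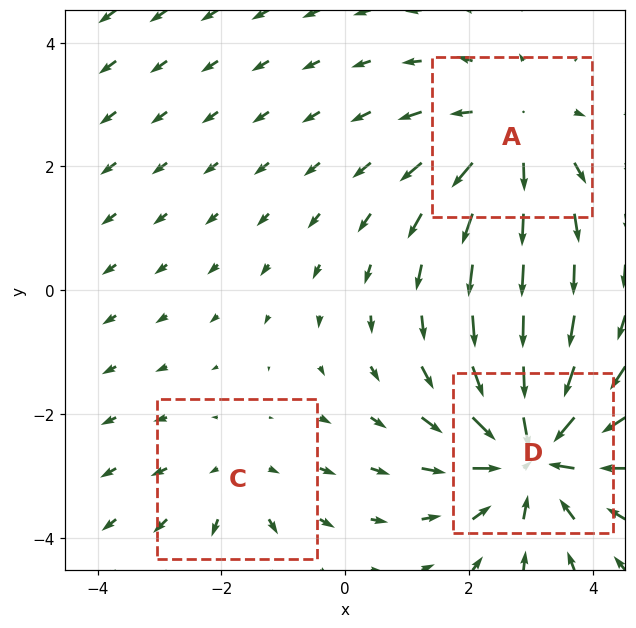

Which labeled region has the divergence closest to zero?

Divergence at each region's feature centre — A: about +3, C: about +2, D: about -5. Region C is closest to zero.

C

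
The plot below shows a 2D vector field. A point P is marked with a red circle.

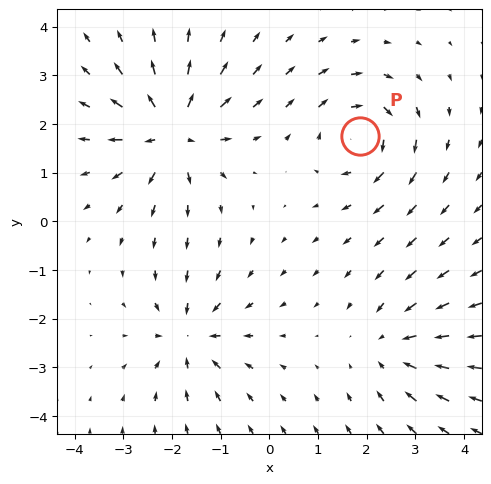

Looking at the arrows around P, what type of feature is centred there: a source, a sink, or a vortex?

At P (1.9, 1.8) the arrows circulate clockwise. Divergence ≈0, curl about -5 — near-zero divergence with nonzero curl is a vortex.

vortex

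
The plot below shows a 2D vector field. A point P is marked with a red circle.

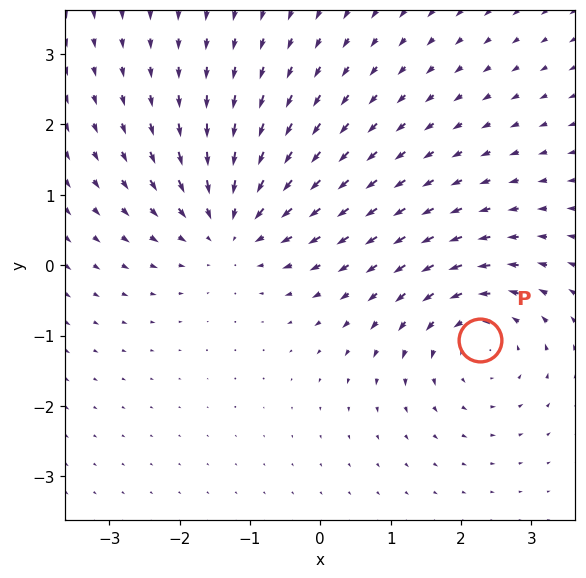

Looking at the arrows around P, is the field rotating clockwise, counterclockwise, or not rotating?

Near P at (2.3, -1.1) the arrows circulate counterclockwise. The curl (z-component) there is about +4; positive curl means counterclockwise rotation.

counterclockwise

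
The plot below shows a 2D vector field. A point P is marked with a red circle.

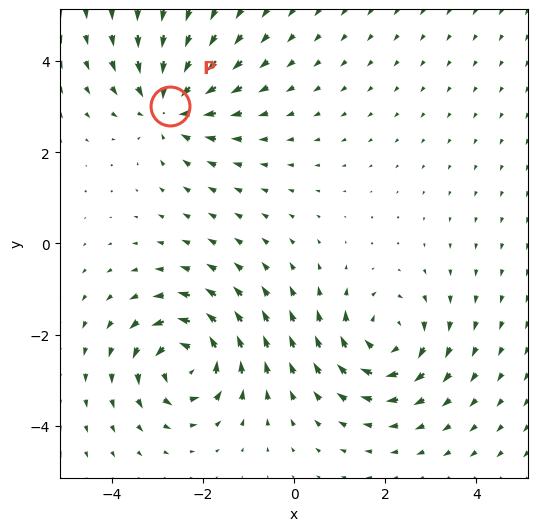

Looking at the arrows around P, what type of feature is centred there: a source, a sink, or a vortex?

At P (-2.7, 3.0) the arrows converge inward. Divergence about -4, curl ≈0 — negative divergence with near-zero curl is a sink.

sink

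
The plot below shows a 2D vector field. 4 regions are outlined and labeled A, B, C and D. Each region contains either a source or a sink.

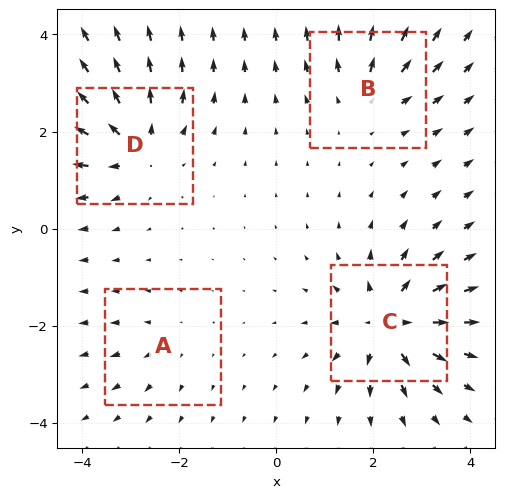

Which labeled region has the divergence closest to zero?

Divergence at each region's feature centre — A: about +2, B: about +4, C: about +7, D: about +6. Region A is closest to zero.

A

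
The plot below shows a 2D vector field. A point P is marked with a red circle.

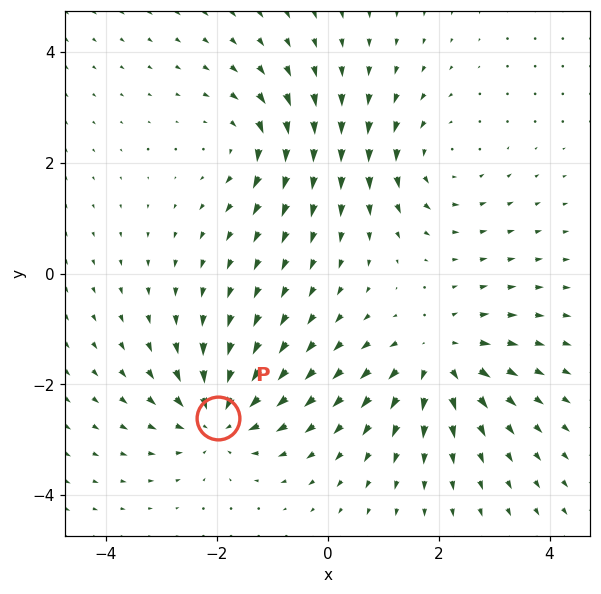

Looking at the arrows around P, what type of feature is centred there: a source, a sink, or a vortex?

At P (-2.0, -2.6) the arrows converge inward. Divergence about -6, curl ≈0 — negative divergence with near-zero curl is a sink.

sink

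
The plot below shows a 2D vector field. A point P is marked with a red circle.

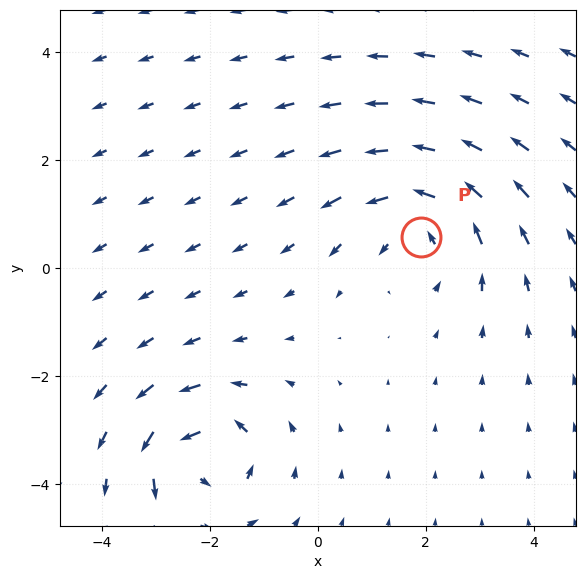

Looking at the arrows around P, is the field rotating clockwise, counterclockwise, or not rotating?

counterclockwise

Near P at (1.9, 0.6) the arrows circulate counterclockwise. The curl (z-component) there is about +4; positive curl means counterclockwise rotation.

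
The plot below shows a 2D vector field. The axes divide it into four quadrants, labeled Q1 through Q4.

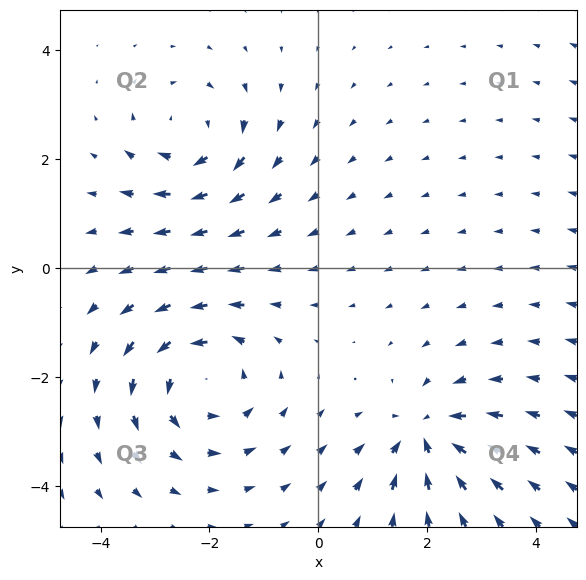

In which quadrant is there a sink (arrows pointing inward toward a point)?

The sink sits at approximately (2.0, -3.1), which lies in quadrant Q4. The divergence there is about -5, negative as expected for a sink.

Q4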